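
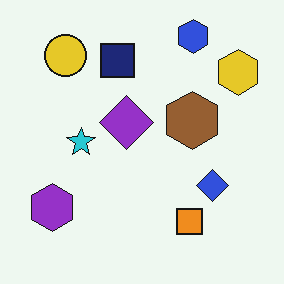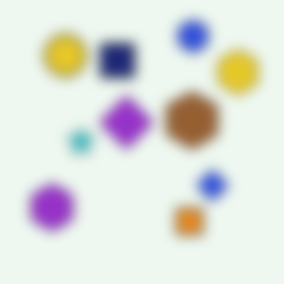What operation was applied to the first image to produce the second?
The image was strongly gaussian-blurred.

Shape edges and outlines are uniformly softened across the whole image.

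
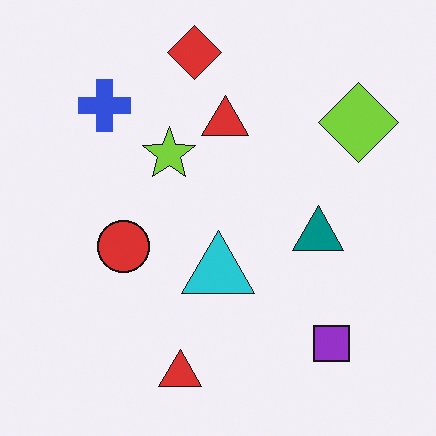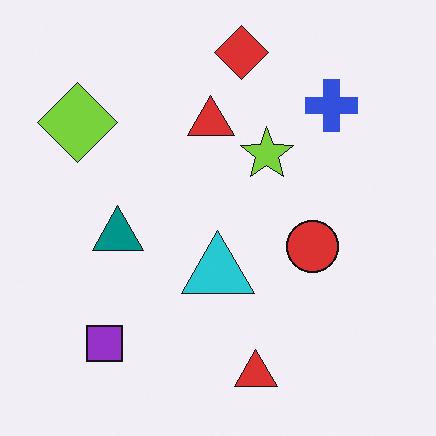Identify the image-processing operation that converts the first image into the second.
The second image is the first flipped horizontally (left ↔ right).

The lime diamond is in the top-right of the first image and the top-left of the second — shapes on opposite sides of the vertical midline have swapped in a mirror flip.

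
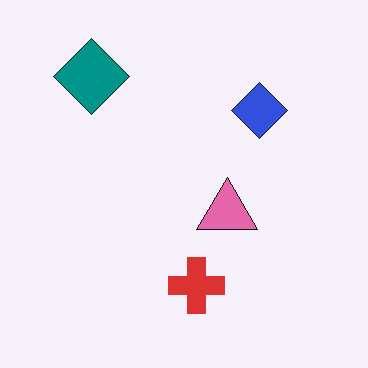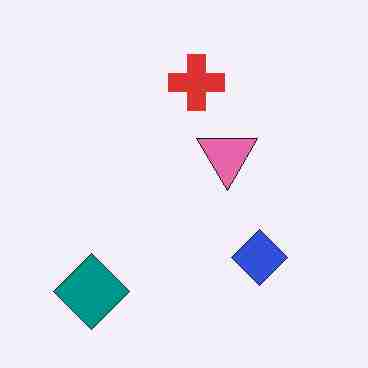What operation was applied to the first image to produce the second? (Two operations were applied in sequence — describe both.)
Heavily JPEG-compressed with obvious blocking artifacts, then flipped vertically (top ↔ bottom).

Blocky 8×8 compression artifacts appear around shape edges and the flat background shows ringing — characteristic JPEG degradation. The teal diamond is in the top-left of the first image and the bottom-left of the second — shapes on opposite sides of the horizontal midline have swapped in a mirror flip.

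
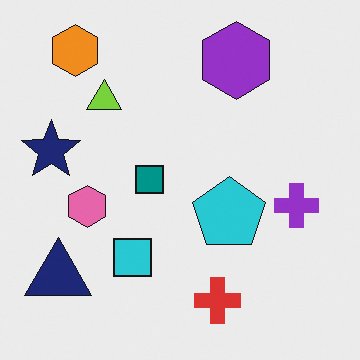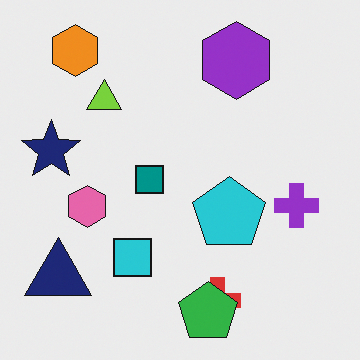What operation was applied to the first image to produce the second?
This is the original image overlaid with an additional green pentagon.

A green pentagon appears in the second image that is absent from the first.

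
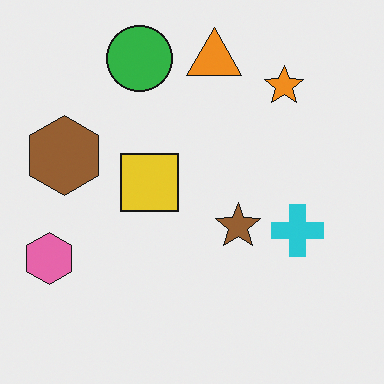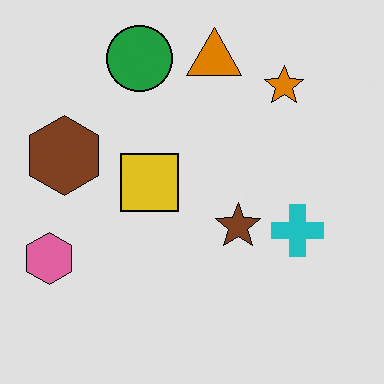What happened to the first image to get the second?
The transformation is: posterized to a reduced palette.

Each flat color has snapped to a coarser quantized level — most visibly, the near-white background has dropped to a flat grey.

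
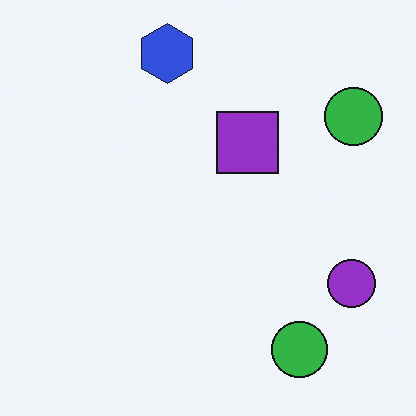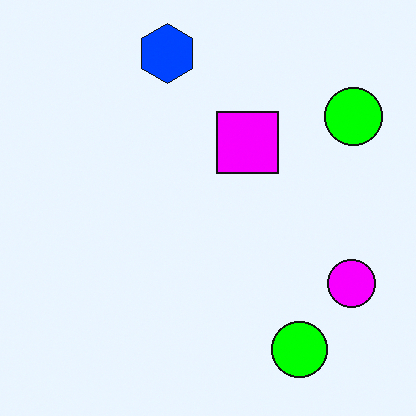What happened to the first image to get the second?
Made much more vivid (saturation change).

All colors are more vivid — a global saturation change.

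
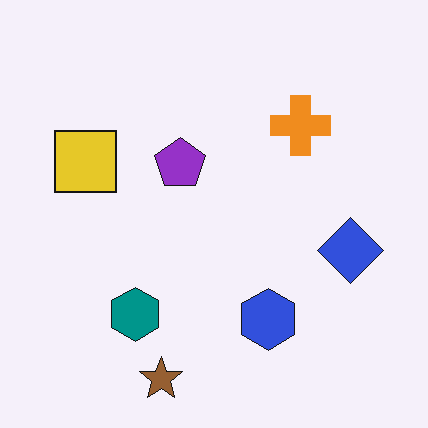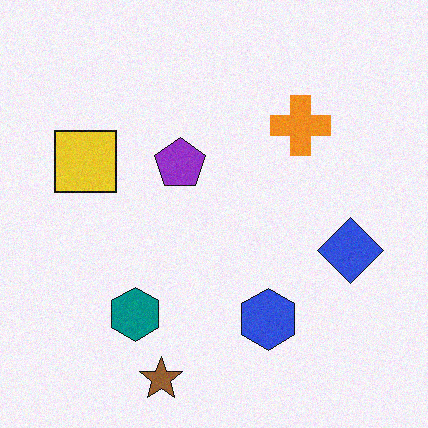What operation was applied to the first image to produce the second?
The image was degraded with a light layer of grain.

Random speckle covers the whole image, including the flat background.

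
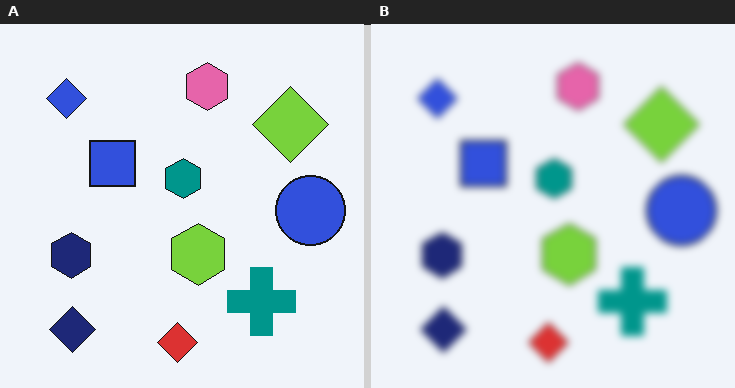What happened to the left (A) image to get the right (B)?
Noticeably gaussian-blurred.

Shape edges and outlines are uniformly softened across the whole image.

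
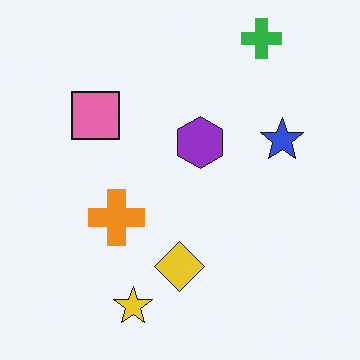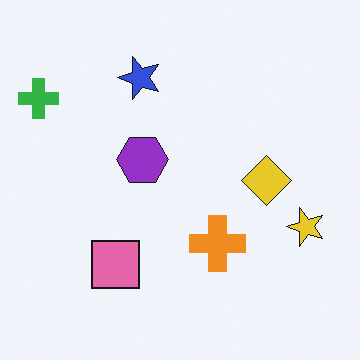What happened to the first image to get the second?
Rotated 90° counter-clockwise.

The green cross sits in the top-right of the first image and the top-left of the second — consistent with a whole-image 90° counter-clockwise rotation.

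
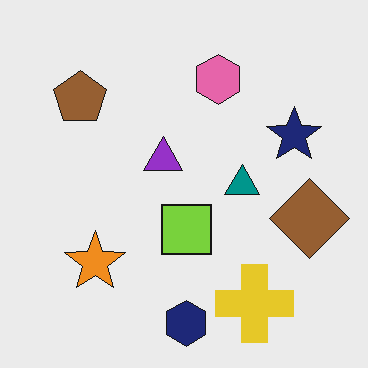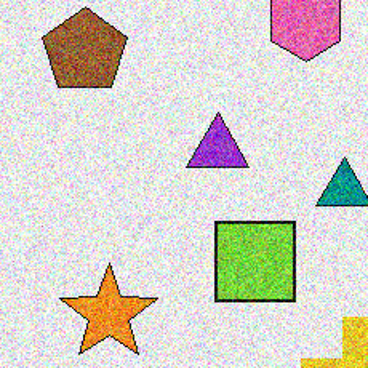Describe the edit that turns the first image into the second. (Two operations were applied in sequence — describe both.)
It was degraded with a thick layer of grain, then cropped slightly and scaled back up.

Random speckle covers the whole image, including the flat background. The visible shapes are larger and the field of view is narrower; shapes near the original edges may be partly or wholly outside the frame — a crop-and-rescale.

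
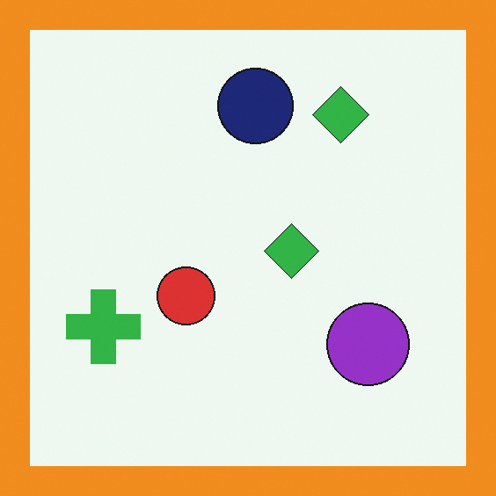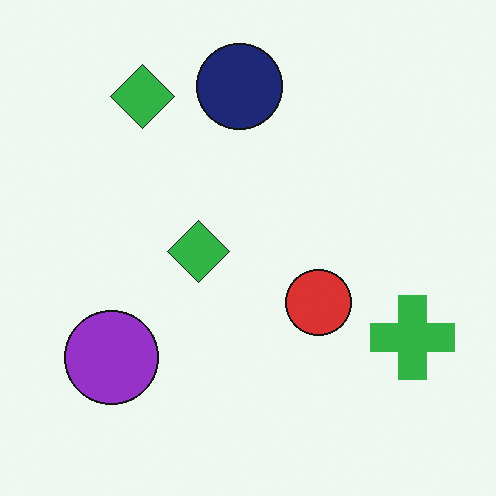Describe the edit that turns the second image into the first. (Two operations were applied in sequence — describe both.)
The image was flipped horizontally (left ↔ right), then framed with a orange border.

The green cross is in the bottom-right of the second image and the bottom-left of the first — shapes on opposite sides of the vertical midline have swapped in a mirror flip. A solid orange frame runs around the edge of the first image, with the content slightly shrunk inside it.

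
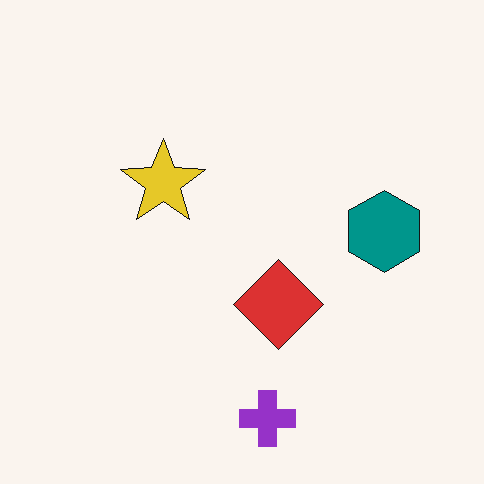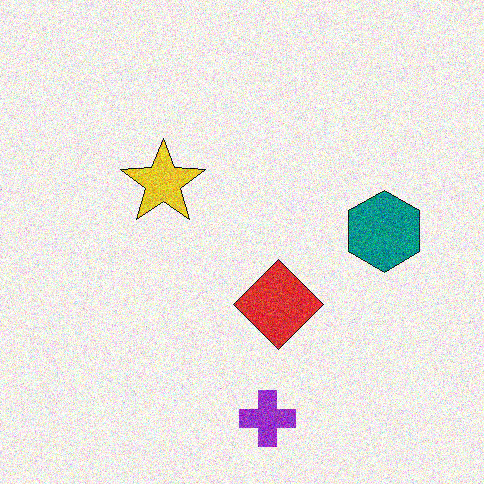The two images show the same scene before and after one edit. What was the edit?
It was degraded with heavy additive noise.

Random speckle covers the whole image, including the flat background.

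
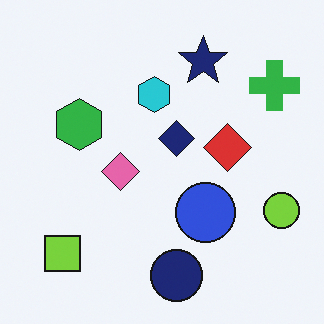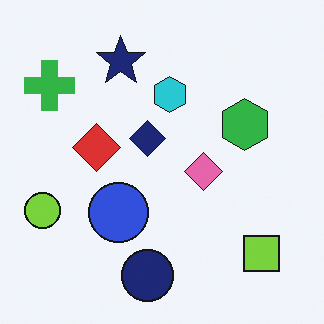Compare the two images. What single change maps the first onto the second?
Flipped horizontally (left ↔ right).

The lime circle is in the right of the first image and the left of the second — shapes on opposite sides of the vertical midline have swapped in a mirror flip.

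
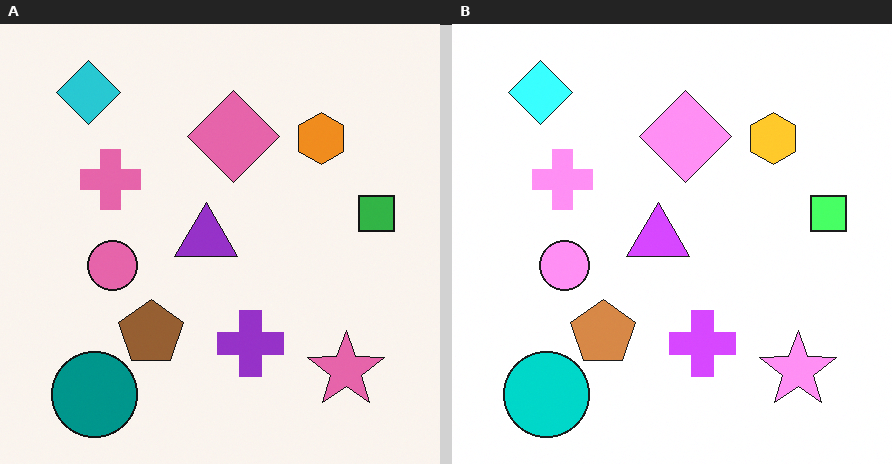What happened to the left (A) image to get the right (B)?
The right (B) image is the left (A) noticeably brightened.

Every pixel — background and shapes alike — is uniformly brightened.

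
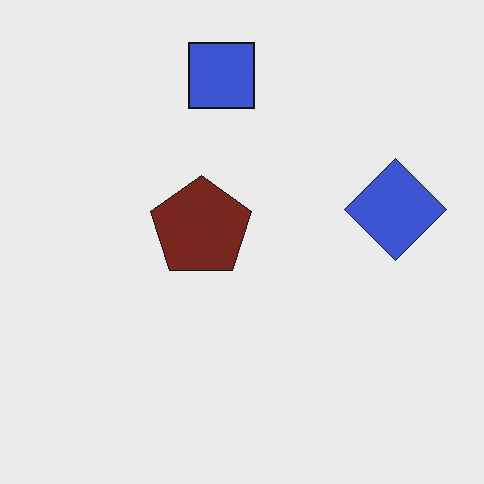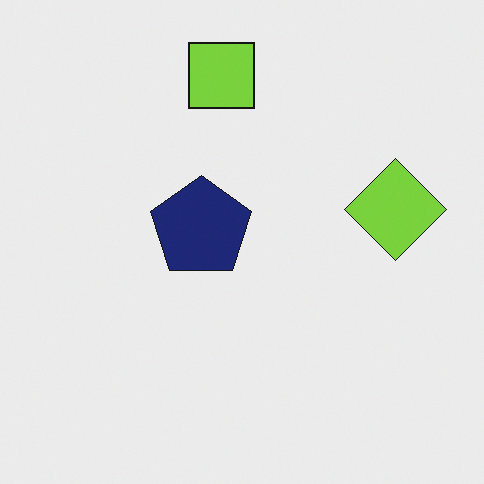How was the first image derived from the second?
Hue-shifted through roughly a third of the color wheel.

Every shape's color has rotated by the same amount around the hue wheel — a uniform hue shift.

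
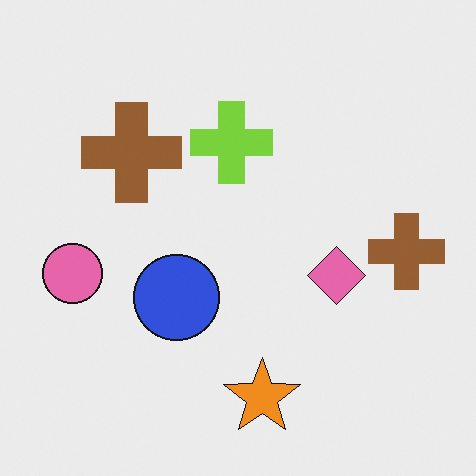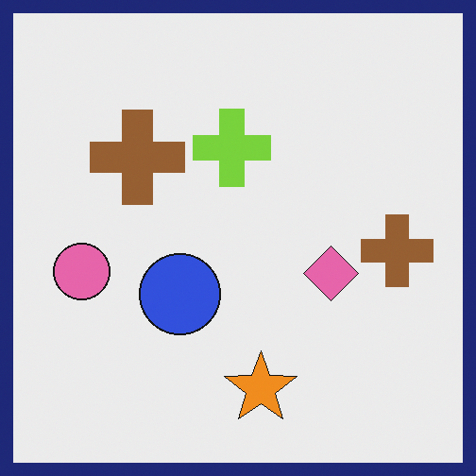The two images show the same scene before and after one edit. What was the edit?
The image was framed with a navy border.

A solid navy frame runs around the edge of the second image, with the content slightly shrunk inside it.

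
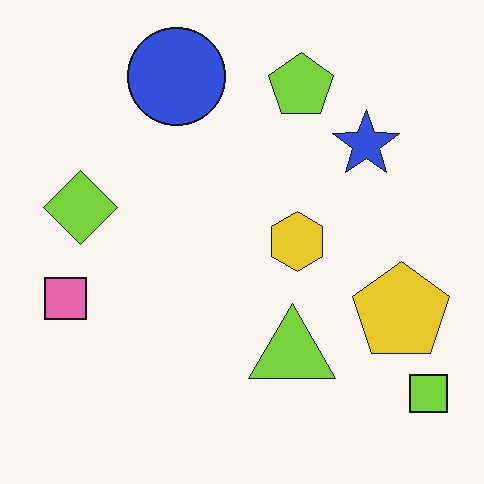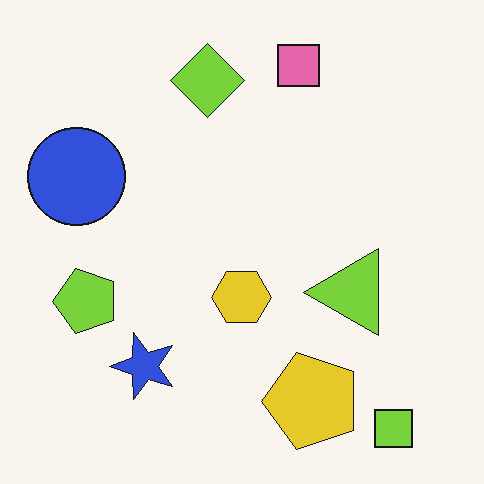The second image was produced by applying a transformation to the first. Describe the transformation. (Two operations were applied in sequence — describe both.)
JPEG-compressed with visible artifacts, then transposed (reflected across the top-left ↔ bottom-right diagonal).

Blocky 8×8 compression artifacts appear around shape edges and the flat background shows ringing — characteristic JPEG degradation. Shapes have swapped their row and column positions — what was in the top-right is now in the bottom-left — a diagonal reflection.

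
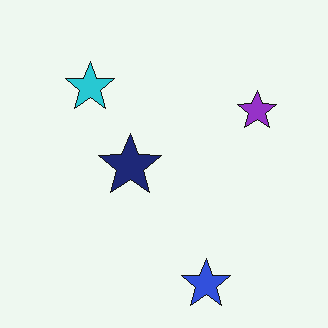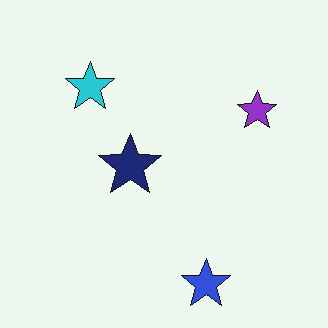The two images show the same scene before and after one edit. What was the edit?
Given moderate JPEG compression.

Blocky 8×8 compression artifacts appear around shape edges and the flat background shows ringing — characteristic JPEG degradation.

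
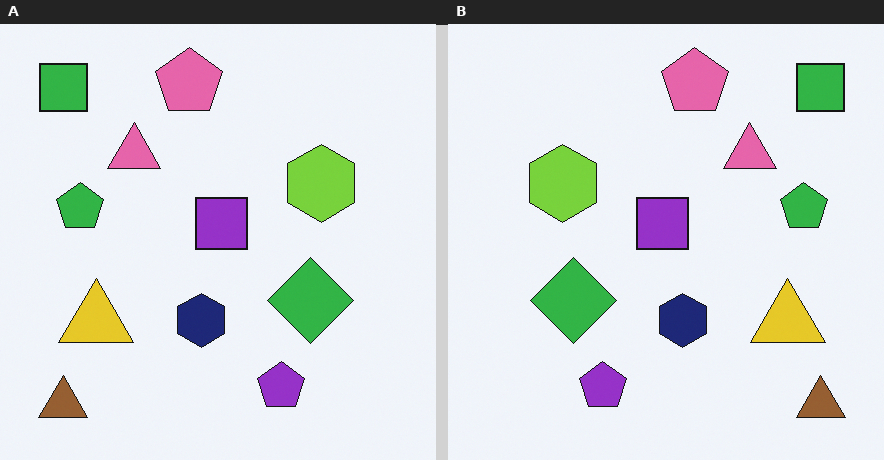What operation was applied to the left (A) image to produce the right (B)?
It was flipped horizontally (left ↔ right).

The green square is in the top-left of the left (A) image and the top-right of the right (B) — shapes on opposite sides of the vertical midline have swapped in a mirror flip.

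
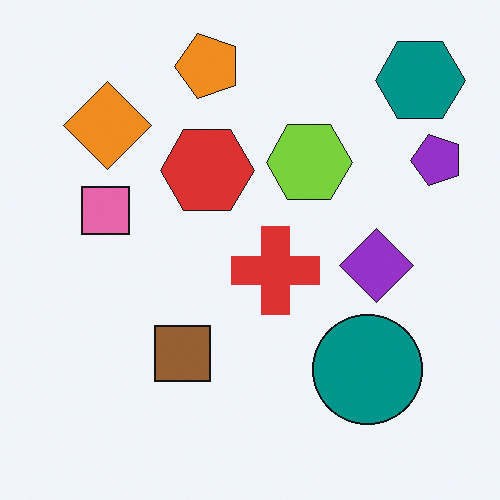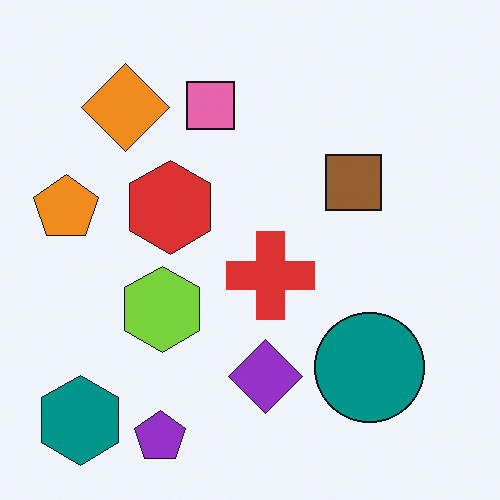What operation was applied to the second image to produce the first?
The transformation is: transposed (reflected across the top-left ↔ bottom-right diagonal).

Shapes have swapped their row and column positions — what was in the top-right is now in the bottom-left — a diagonal reflection.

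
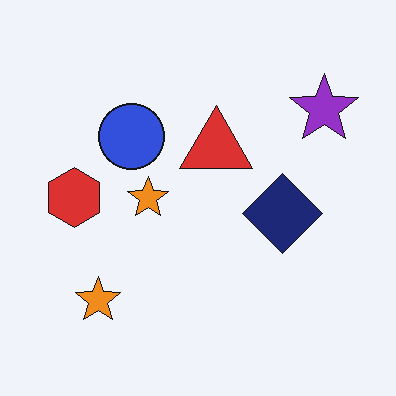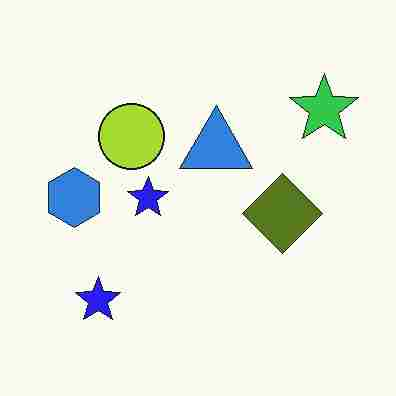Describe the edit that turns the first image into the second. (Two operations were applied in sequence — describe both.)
It was hue-shifted by a large amount, then degraded with heavy JPEG compression.

Every shape's color has rotated by the same amount around the hue wheel — a uniform hue shift. Blocky 8×8 compression artifacts appear around shape edges and the flat background shows ringing — characteristic JPEG degradation.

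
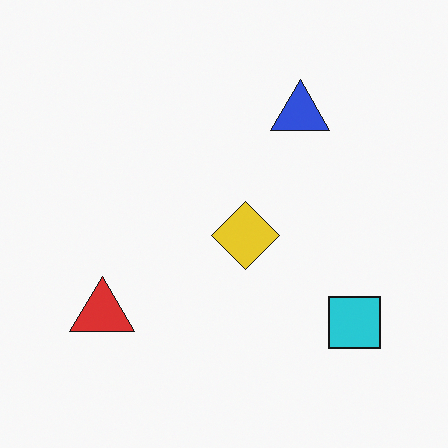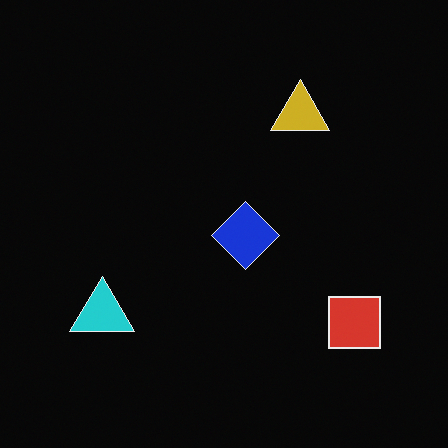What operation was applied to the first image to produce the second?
Color-inverted (negative).

The light background has become dark and every shape's color is its complement — a photographic negative.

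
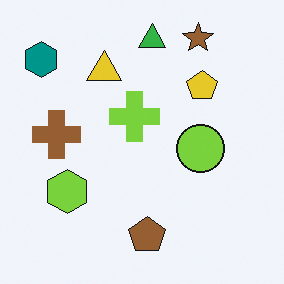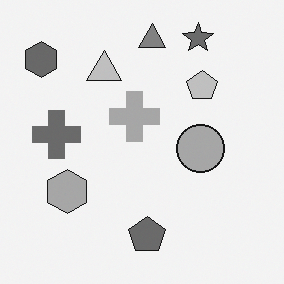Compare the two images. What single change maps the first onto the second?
It was converted to grayscale.

All color is removed — every shape is now a shade of grey.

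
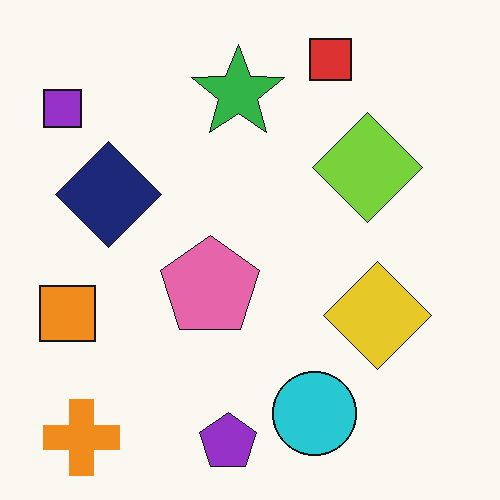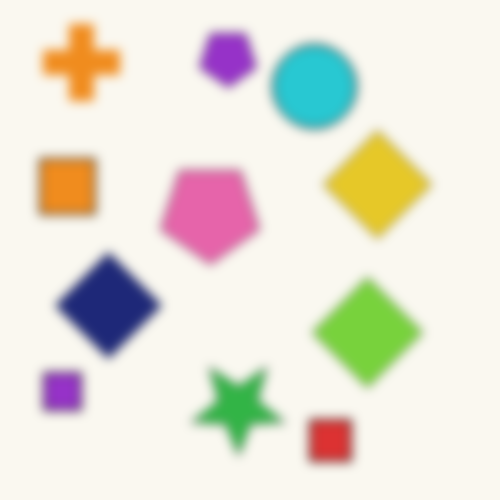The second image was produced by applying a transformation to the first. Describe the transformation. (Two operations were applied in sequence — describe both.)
It was strongly gaussian-blurred, then flipped vertically (top ↔ bottom).

Shape edges and outlines are uniformly softened across the whole image. The purple pentagon is in the bottom of the first image and the top of the second — shapes on opposite sides of the horizontal midline have swapped in a mirror flip.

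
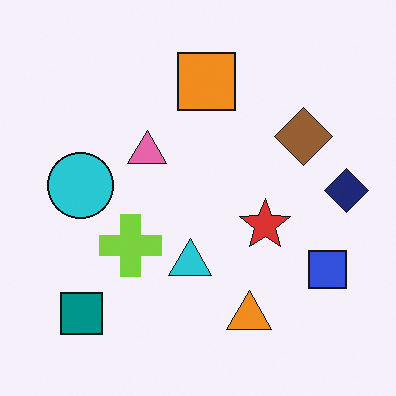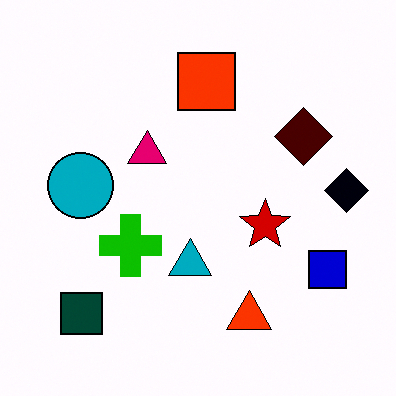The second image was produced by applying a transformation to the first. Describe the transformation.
The image was boosted in contrast.

Tones are pushed away from mid-grey across the whole image — a global contrast change.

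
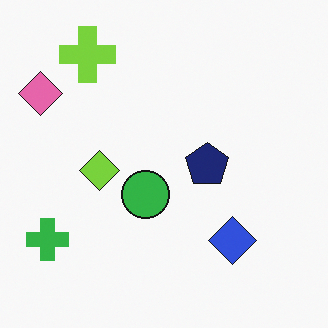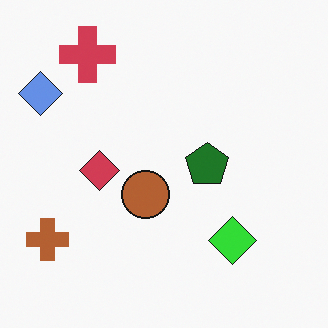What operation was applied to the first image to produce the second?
The second image is the first hue-shifted through roughly half the color wheel.

Every shape's color has rotated by the same amount around the hue wheel — a uniform hue shift.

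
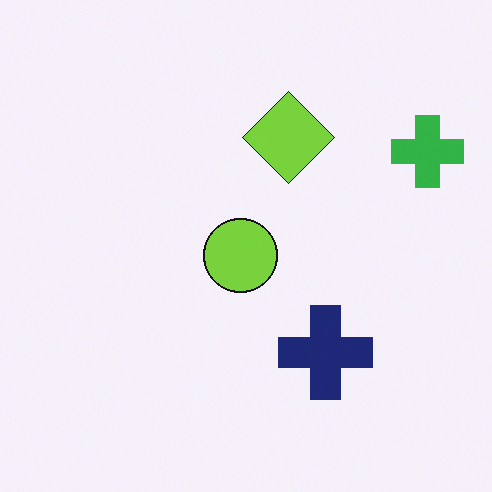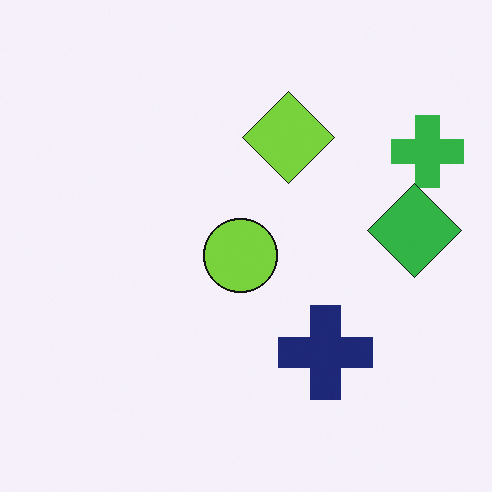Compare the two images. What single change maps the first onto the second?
The second image is the first overlaid with an additional green diamond.

A green diamond appears in the second image that is absent from the first.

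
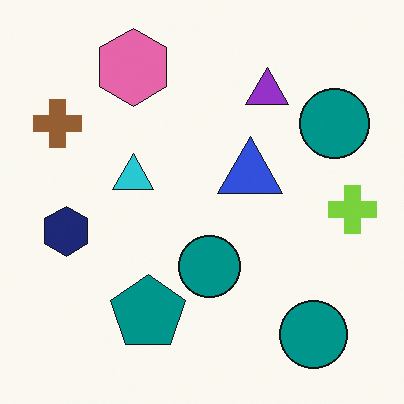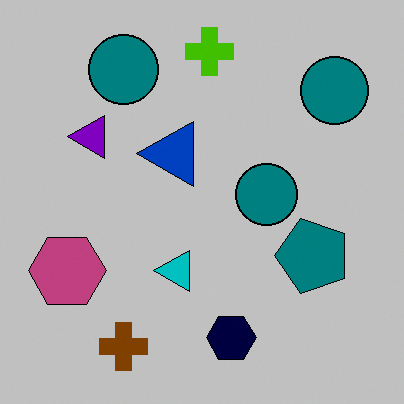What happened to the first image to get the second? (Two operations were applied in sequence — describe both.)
The image was aggressively posterized, then rotated 90° counter-clockwise.

Each flat color has snapped to a coarser quantized level — most visibly, the near-white background has dropped to a flat grey. The brown cross sits in the top-left of the first image and the bottom-left of the second — consistent with a whole-image 90° counter-clockwise rotation.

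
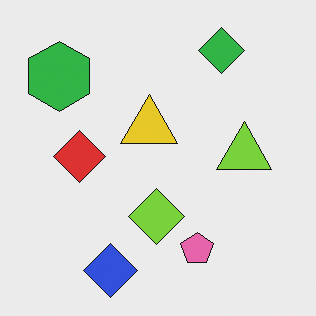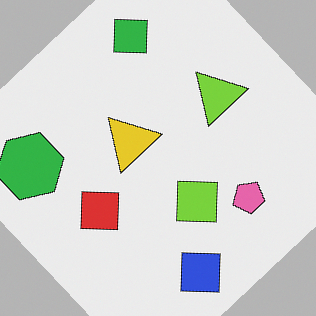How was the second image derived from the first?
The second image is the first rotated counter-clockwise by a large amount — several tens of degrees.

Every shape is tilted by the same angle and the image corners show triangular fill wedges — a whole-image rotation by a non-right angle.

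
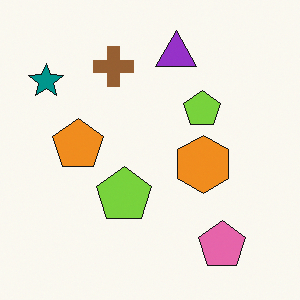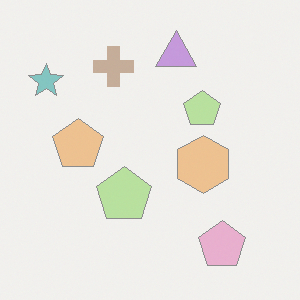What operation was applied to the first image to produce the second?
The transformation is: washed out (contrast reduced).

Tones are pushed toward mid-grey across the whole image — a global contrast change.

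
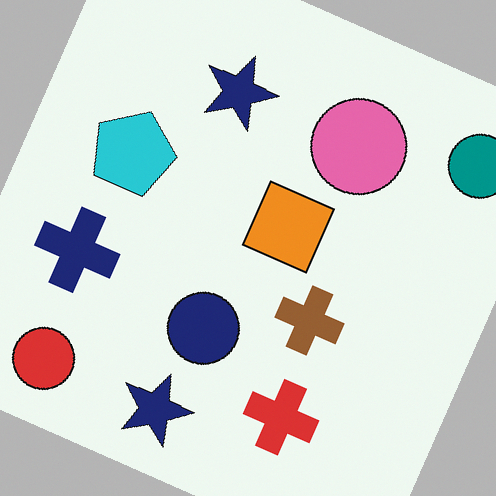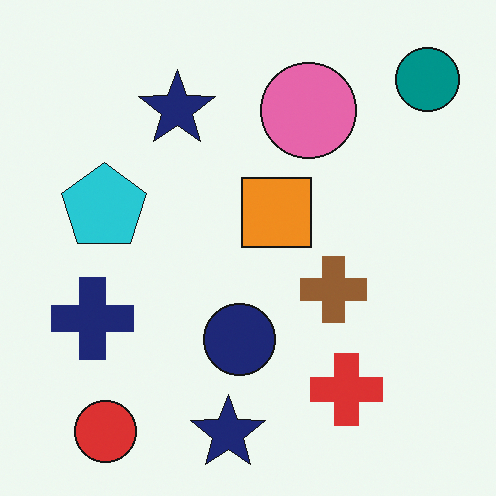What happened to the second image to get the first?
This is the original image rotated clockwise by a clearly visible amount.

Every shape is tilted by the same angle and the image corners show triangular fill wedges — a whole-image rotation by a non-right angle.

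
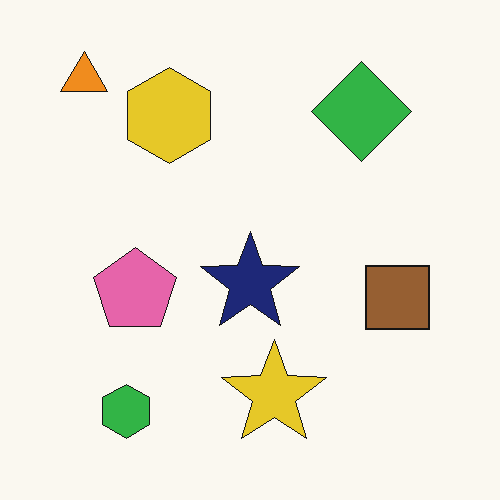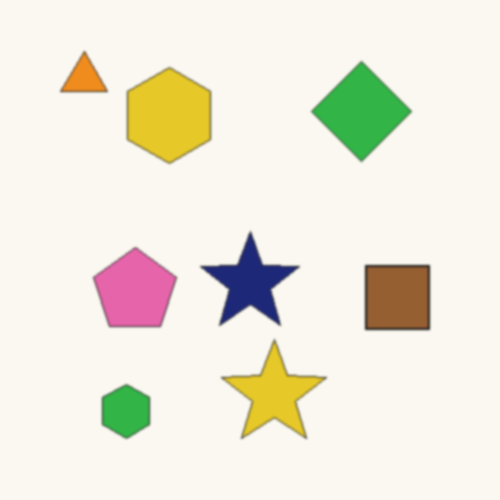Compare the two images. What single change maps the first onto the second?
The image was given a subtle gaussian blur.

Shape edges and outlines are uniformly softened across the whole image.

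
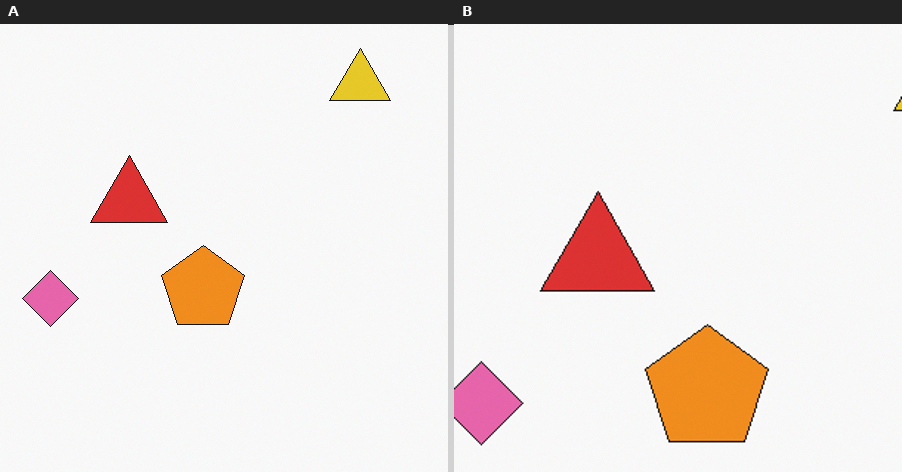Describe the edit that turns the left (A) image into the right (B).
This is the original image cropped slightly and scaled back up.

The visible shapes are larger and the field of view is narrower; shapes near the original edges may be partly or wholly outside the frame — a crop-and-rescale.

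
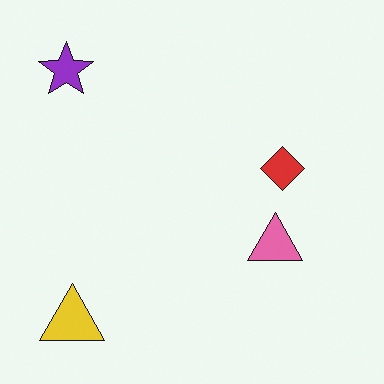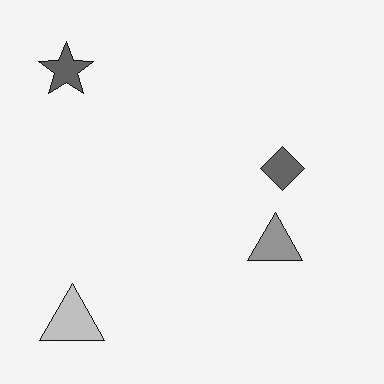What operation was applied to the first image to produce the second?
It was converted to grayscale.

All color is removed — every shape is now a shade of grey.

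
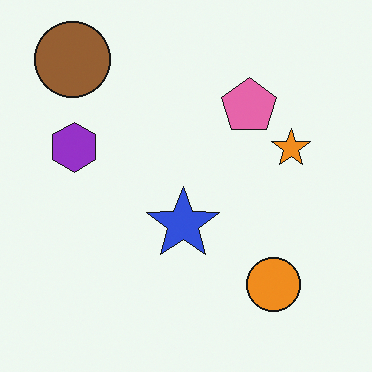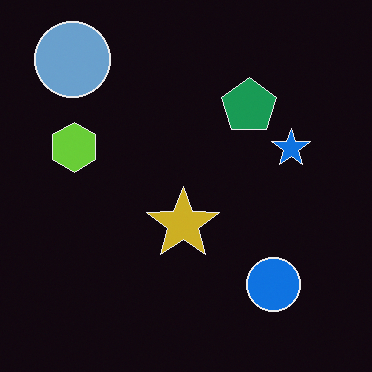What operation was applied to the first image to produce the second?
The second image is the first color-inverted (negative).

The light background has become dark and every shape's color is its complement — a photographic negative.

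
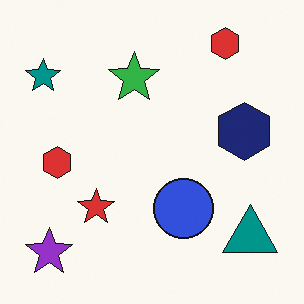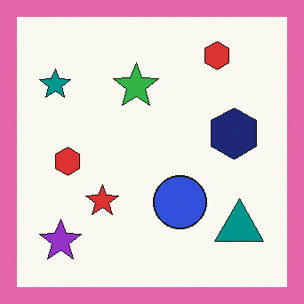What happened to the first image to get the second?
It was framed with a pink border.

A solid pink frame runs around the edge of the second image, with the content slightly shrunk inside it.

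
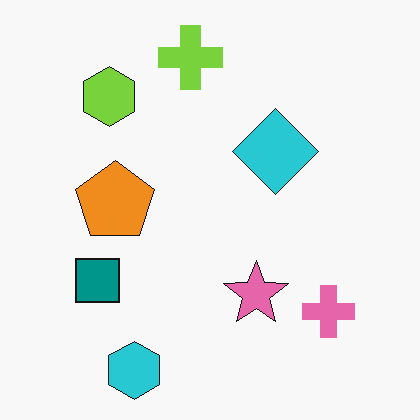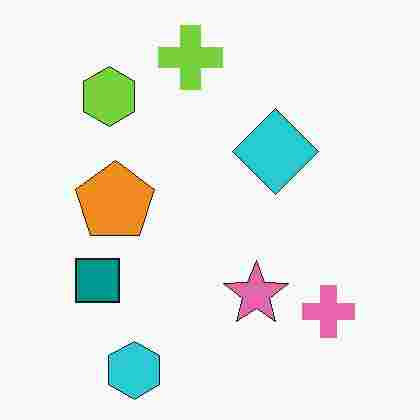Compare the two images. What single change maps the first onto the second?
The second image is the first heavily JPEG-compressed with obvious blocking artifacts.

Blocky 8×8 compression artifacts appear around shape edges and the flat background shows ringing — characteristic JPEG degradation.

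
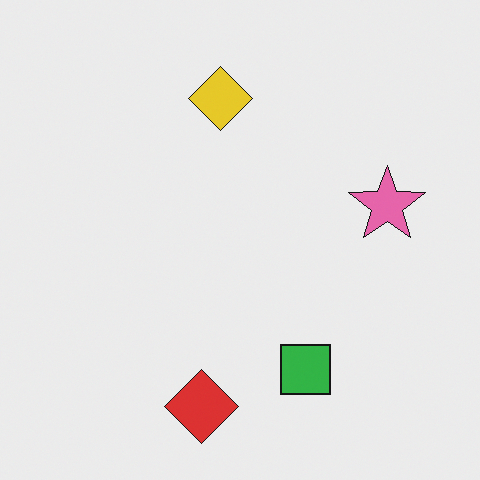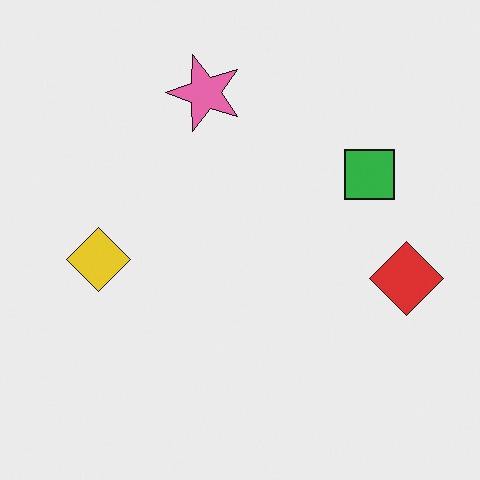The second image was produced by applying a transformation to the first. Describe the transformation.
The image was rotated 90° counter-clockwise.

The red diamond sits in the bottom of the first image and the right of the second — consistent with a whole-image 90° counter-clockwise rotation.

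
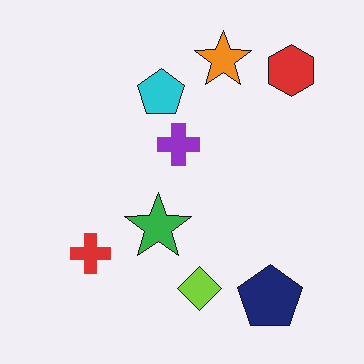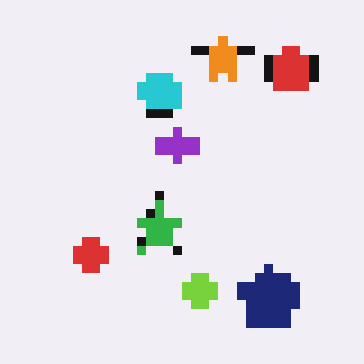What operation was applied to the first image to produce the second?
The transformation is: heavily pixelated into large blocks.

Shapes are reduced to large square blocks; fine edges and outlines are lost — a downscale-then-upscale (mosaic) effect.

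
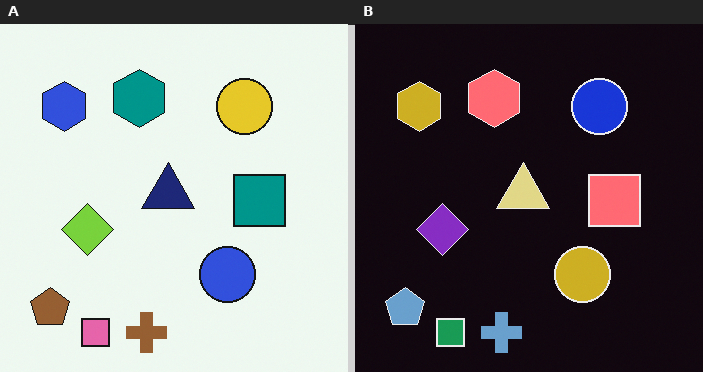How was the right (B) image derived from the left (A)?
The image was color-inverted (negative).

The light background has become dark and every shape's color is its complement — a photographic negative.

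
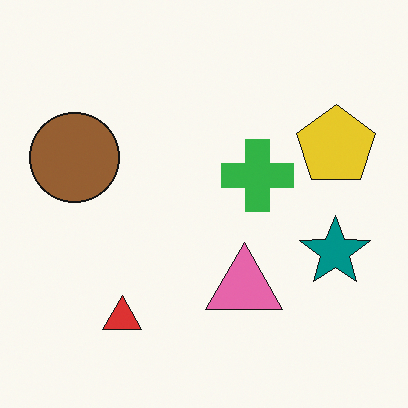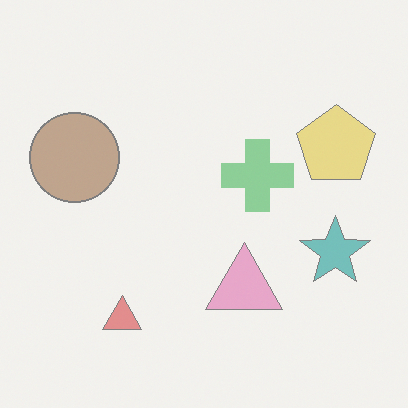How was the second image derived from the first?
The second image is the first washed out (contrast reduced).

Tones are pushed toward mid-grey across the whole image — a global contrast change.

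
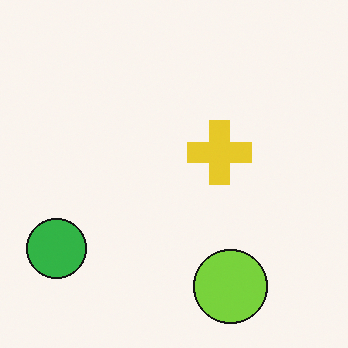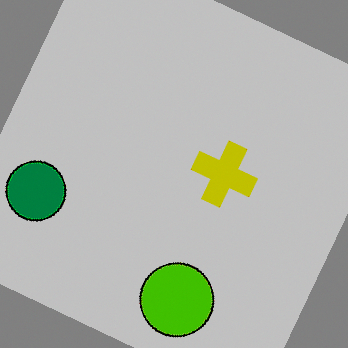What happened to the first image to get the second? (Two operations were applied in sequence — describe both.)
It was rotated clockwise by a moderate amount, then aggressively posterized.

Every shape is tilted by the same angle and the image corners show triangular fill wedges — a whole-image rotation by a non-right angle. Each flat color has snapped to a coarser quantized level — most visibly, the near-white background has dropped to a flat grey.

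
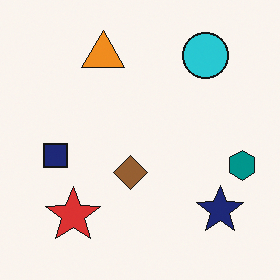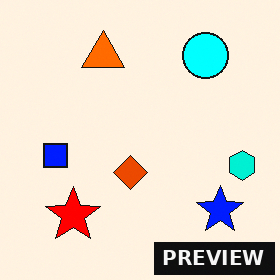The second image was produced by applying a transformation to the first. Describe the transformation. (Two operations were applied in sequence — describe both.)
Made much more vivid (saturation change), then watermarked with the text "PREVIEW" in the lower-right corner.

All colors are more vivid — a global saturation change. A dark label reading "PREVIEW" appears in the lower-right corner.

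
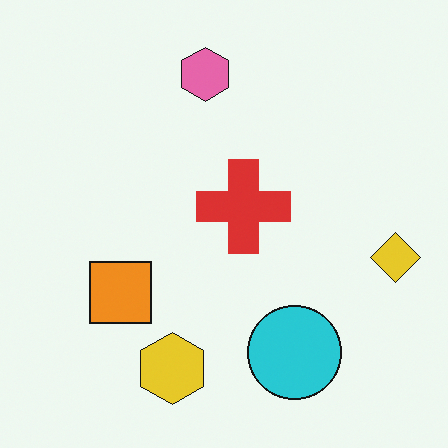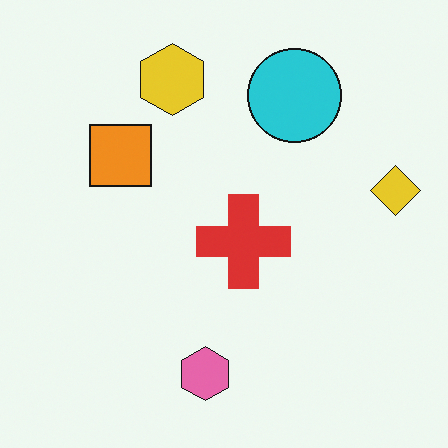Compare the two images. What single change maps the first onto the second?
It was flipped vertically (top ↔ bottom).

The pink hexagon is in the top of the first image and the bottom of the second — shapes on opposite sides of the horizontal midline have swapped in a mirror flip.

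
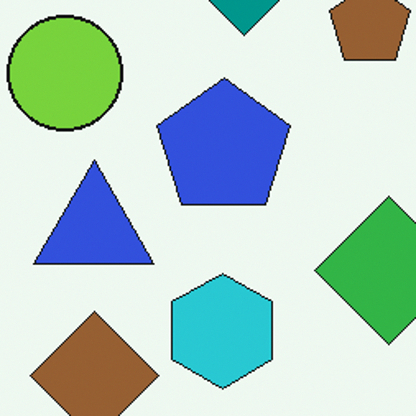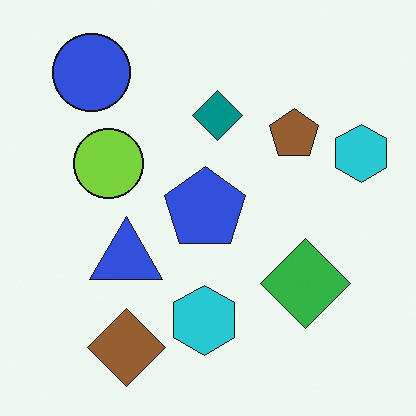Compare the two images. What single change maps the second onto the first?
It was cropped to a noticeably smaller region and rescaled.

The visible shapes are larger and the field of view is narrower; shapes near the original edges may be partly or wholly outside the frame — a crop-and-rescale.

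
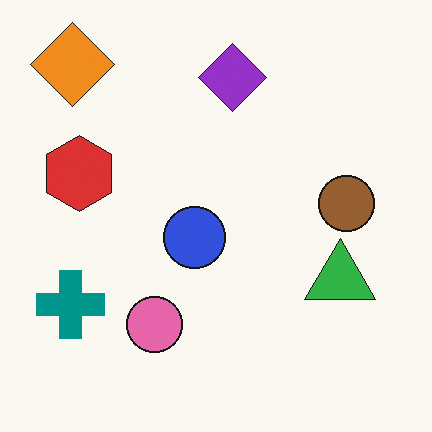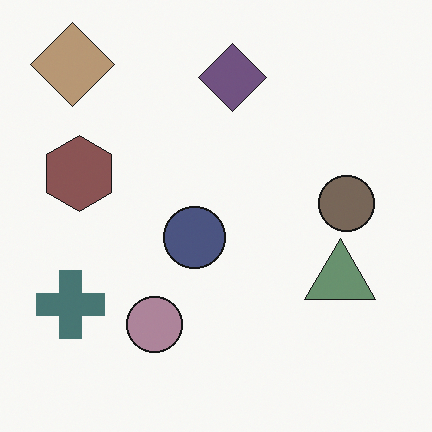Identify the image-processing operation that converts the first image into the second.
It was heavily desaturated.

All colors are more muted and greyish — a global saturation change.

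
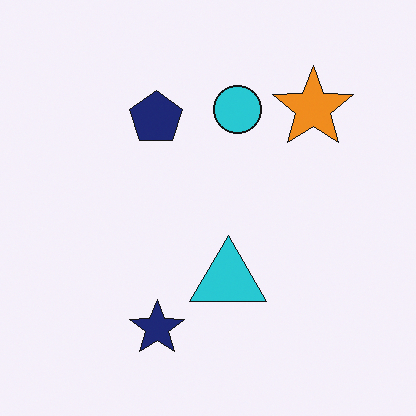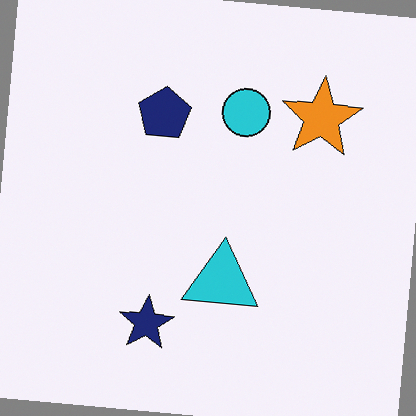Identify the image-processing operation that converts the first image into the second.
The image was rotated clockwise by a small amount.

Every shape is tilted by the same angle and the image corners show triangular fill wedges — a whole-image rotation by a non-right angle.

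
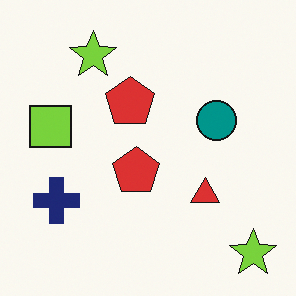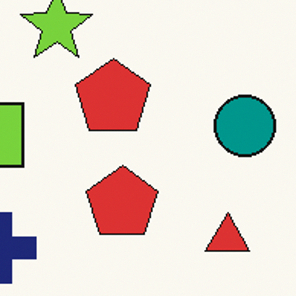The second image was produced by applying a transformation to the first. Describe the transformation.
It was cropped to a modestly smaller region and rescaled.

The visible shapes are larger and the field of view is narrower; shapes near the original edges may be partly or wholly outside the frame — a crop-and-rescale.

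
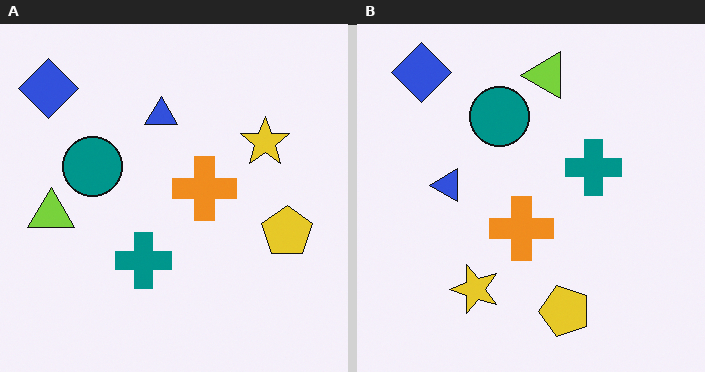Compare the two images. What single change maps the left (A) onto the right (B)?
The image was transposed (reflected across the top-left ↔ bottom-right diagonal).

Shapes have swapped their row and column positions — what was in the top-right is now in the bottom-left — a diagonal reflection.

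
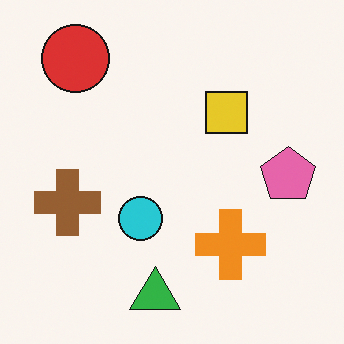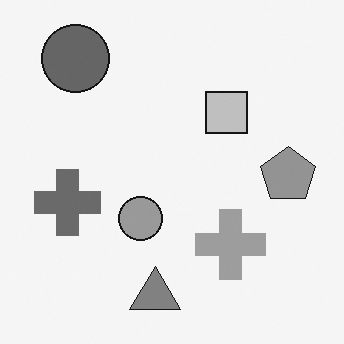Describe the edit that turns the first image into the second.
The transformation is: converted to grayscale.

All color is removed — every shape is now a shade of grey.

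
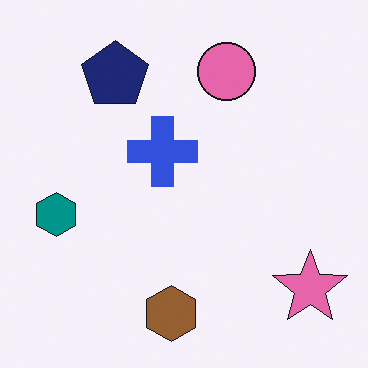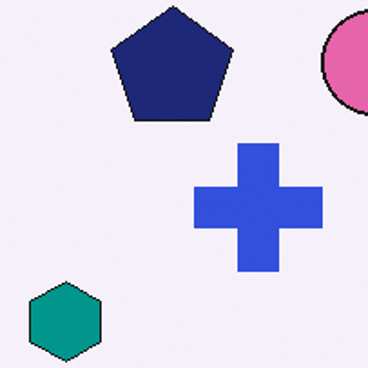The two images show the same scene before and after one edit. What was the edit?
Cropped tightly and scaled back up.

The visible shapes are larger and the field of view is narrower; shapes near the original edges may be partly or wholly outside the frame — a crop-and-rescale.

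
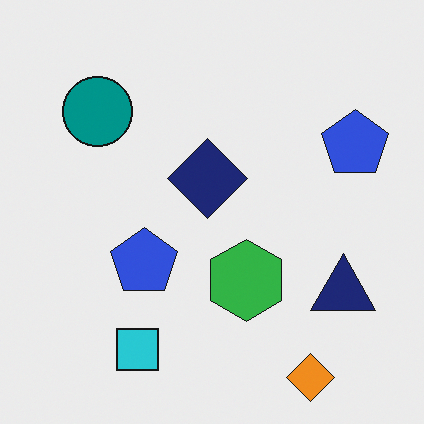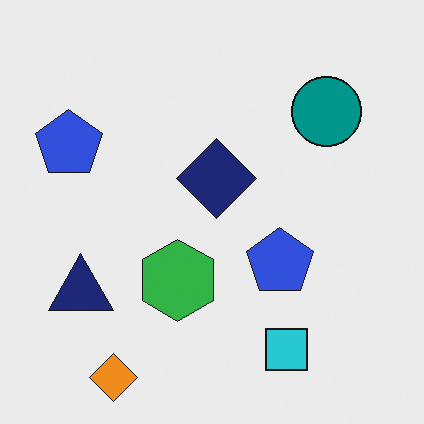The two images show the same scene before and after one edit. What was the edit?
The transformation is: flipped horizontally (left ↔ right).

The navy triangle is in the bottom-right of the first image and the bottom-left of the second — shapes on opposite sides of the vertical midline have swapped in a mirror flip.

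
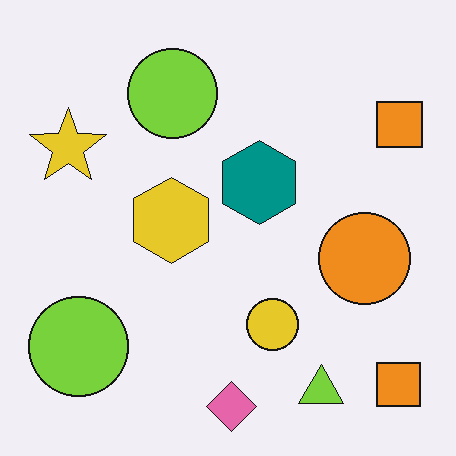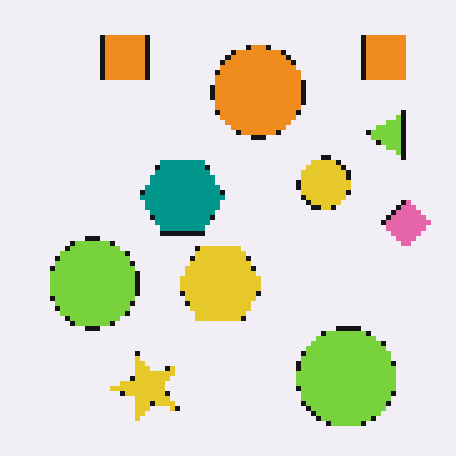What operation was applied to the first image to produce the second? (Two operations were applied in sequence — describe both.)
This is the original image rotated 90° counter-clockwise, then mildly pixelated.

The lime triangle sits in the bottom-right of the first image and the top-right of the second — consistent with a whole-image 90° counter-clockwise rotation. Shapes are reduced to large square blocks; fine edges and outlines are lost — a downscale-then-upscale (mosaic) effect.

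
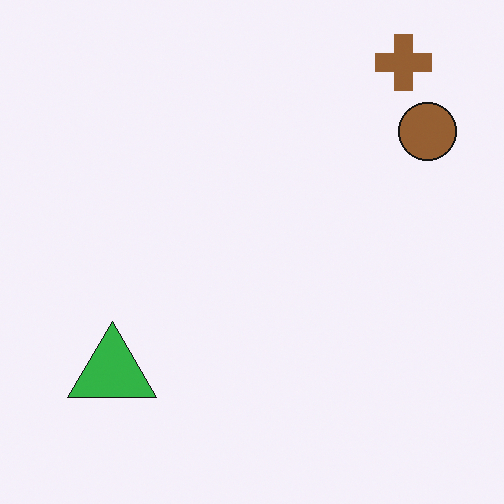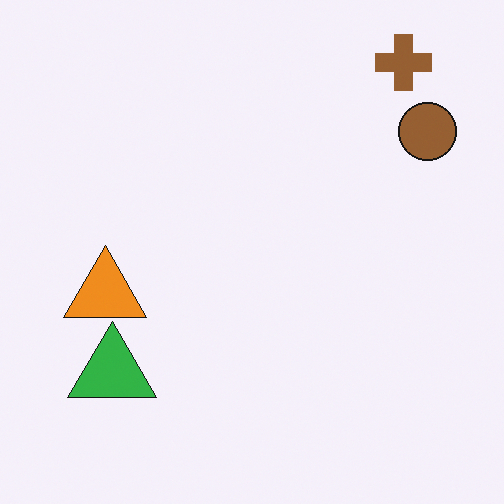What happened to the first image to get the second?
The image was overlaid with an additional orange triangle.

An orange triangle appears in the second image that is absent from the first.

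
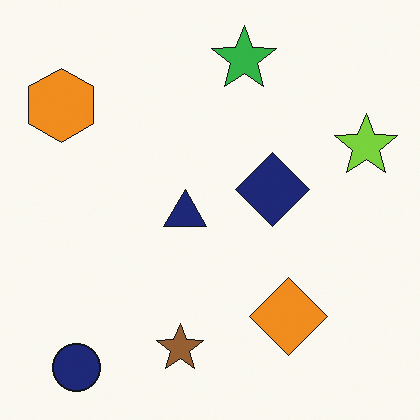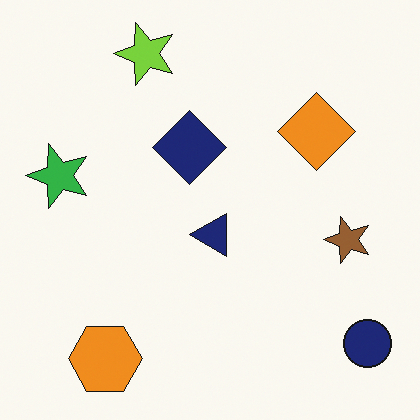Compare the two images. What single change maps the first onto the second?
The transformation is: rotated 90° counter-clockwise.

The navy circle sits in the bottom-left of the first image and the bottom-right of the second — consistent with a whole-image 90° counter-clockwise rotation.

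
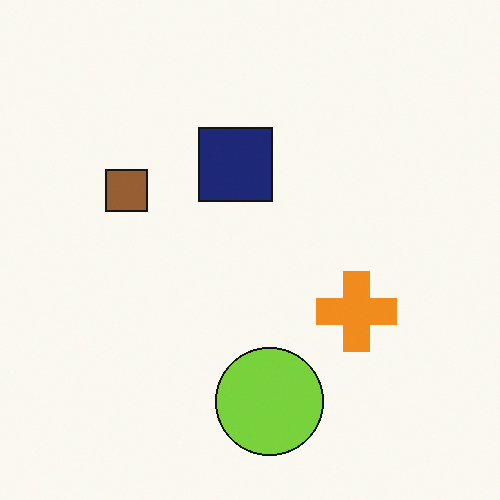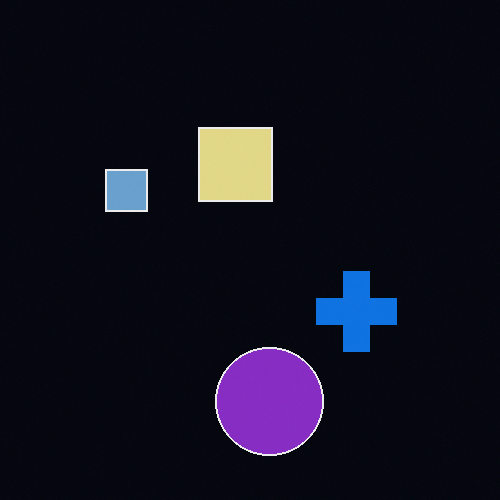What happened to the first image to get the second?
The second image is the first color-inverted (negative).

The light background has become dark and every shape's color is its complement — a photographic negative.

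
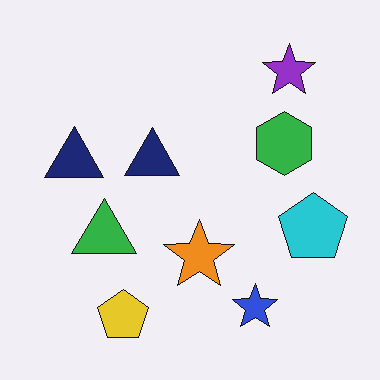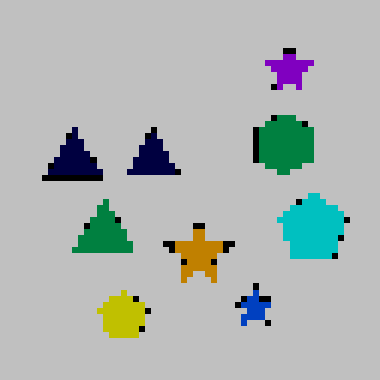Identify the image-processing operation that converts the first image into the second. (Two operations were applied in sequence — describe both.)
The image was aggressively posterized, then moderately pixelated.

Each flat color has snapped to a coarser quantized level — most visibly, the near-white background has dropped to a flat grey. Shapes are reduced to large square blocks; fine edges and outlines are lost — a downscale-then-upscale (mosaic) effect.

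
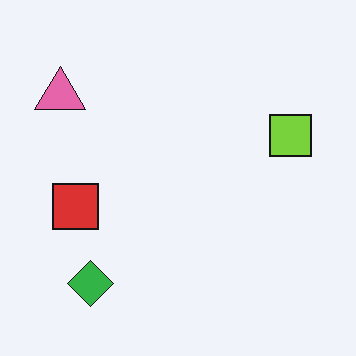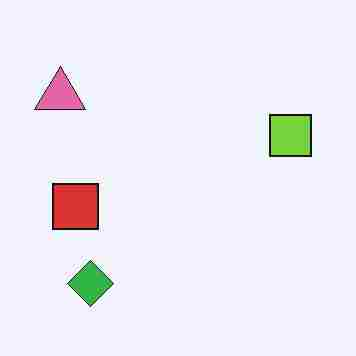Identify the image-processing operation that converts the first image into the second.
The second image is the first heavily JPEG-compressed with obvious blocking artifacts.

Blocky 8×8 compression artifacts appear around shape edges and the flat background shows ringing — characteristic JPEG degradation.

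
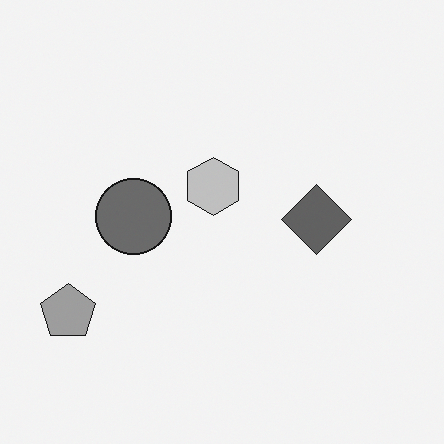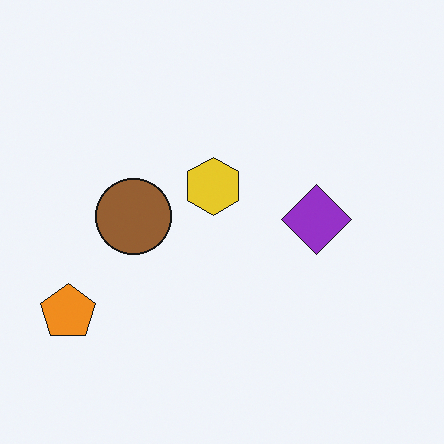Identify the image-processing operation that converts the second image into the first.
The image was converted to grayscale.

All color is removed — every shape is now a shade of grey.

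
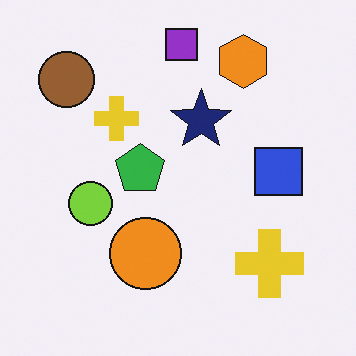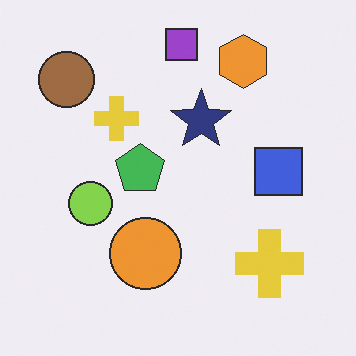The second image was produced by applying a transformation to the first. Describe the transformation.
The second image is the first given slightly reduced contrast.

Tones are pushed toward mid-grey across the whole image — a global contrast change.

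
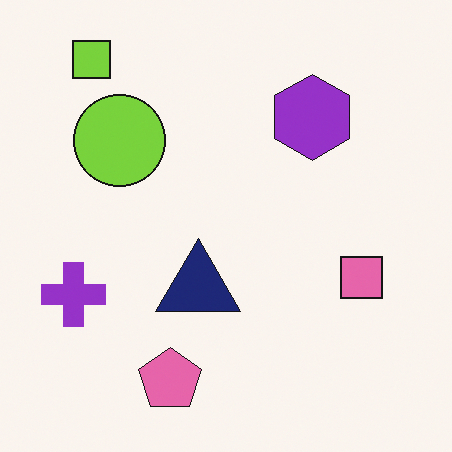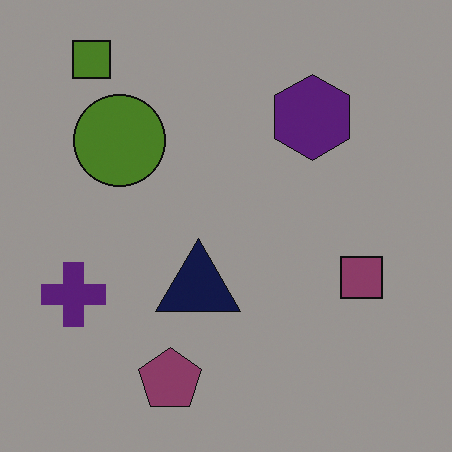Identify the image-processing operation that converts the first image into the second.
It was substantially darkened.

Every pixel — background and shapes alike — is uniformly darkened.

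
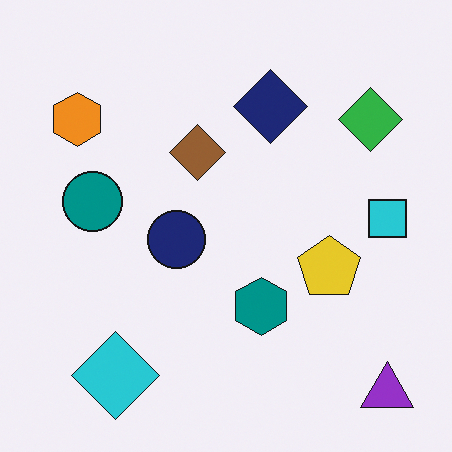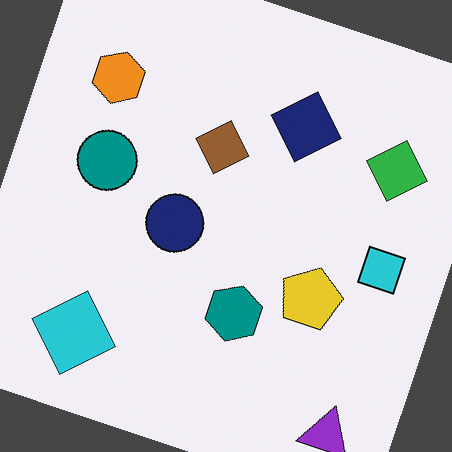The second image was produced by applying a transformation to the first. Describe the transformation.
This is the original image rotated clockwise by a clearly visible amount.

Every shape is tilted by the same angle and the image corners show triangular fill wedges — a whole-image rotation by a non-right angle.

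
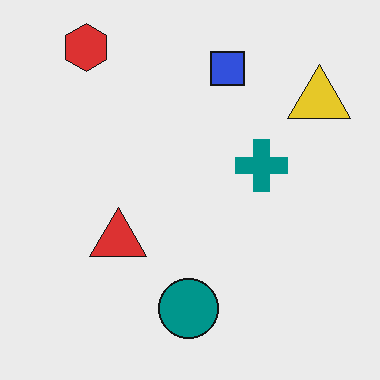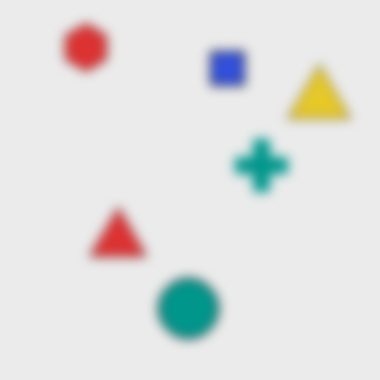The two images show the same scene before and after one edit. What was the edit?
The image was heavily blurred.

Shape edges and outlines are uniformly softened across the whole image.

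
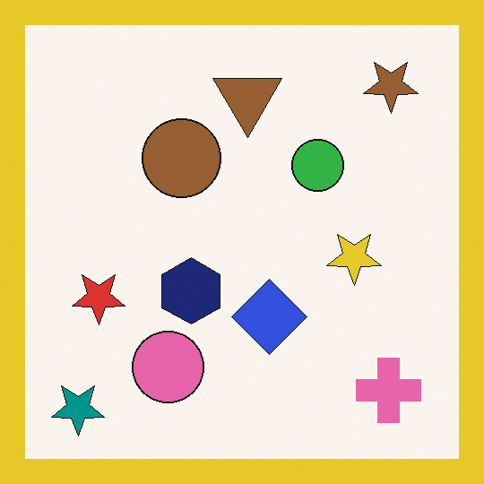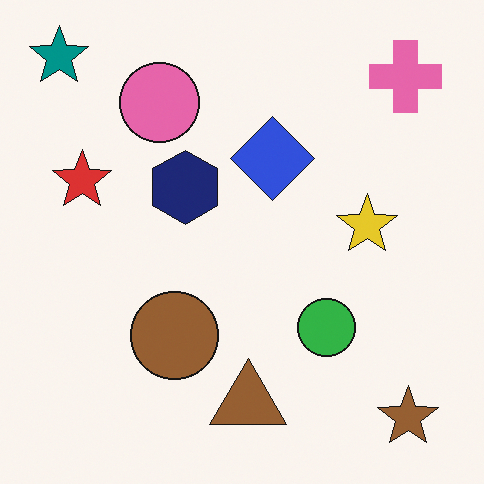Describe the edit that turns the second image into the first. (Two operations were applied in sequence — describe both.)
Flipped vertically (top ↔ bottom), then framed with a yellow border.

The teal star is in the top-left of the second image and the bottom-left of the first — shapes on opposite sides of the horizontal midline have swapped in a mirror flip. A solid yellow frame runs around the edge of the first image, with the content slightly shrunk inside it.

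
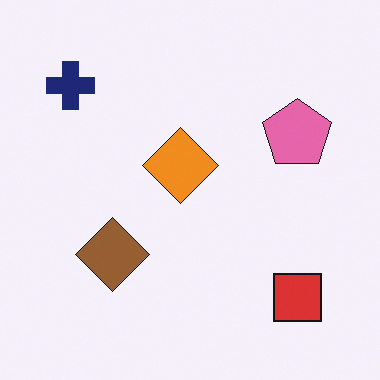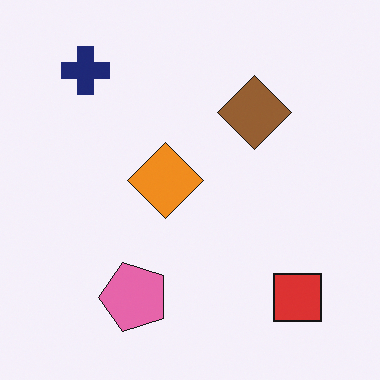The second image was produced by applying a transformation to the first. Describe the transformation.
The transformation is: transposed (reflected across the top-left ↔ bottom-right diagonal).

Shapes have swapped their row and column positions — what was in the top-right is now in the bottom-left — a diagonal reflection.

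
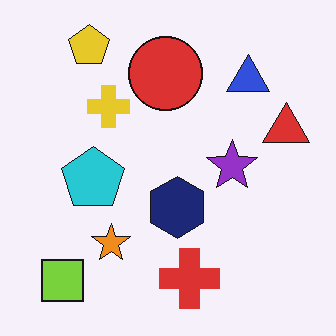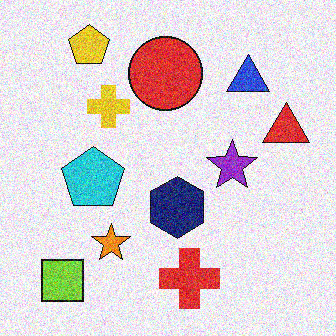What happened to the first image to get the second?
The second image is the first degraded with strong gaussian noise.

Random speckle covers the whole image, including the flat background.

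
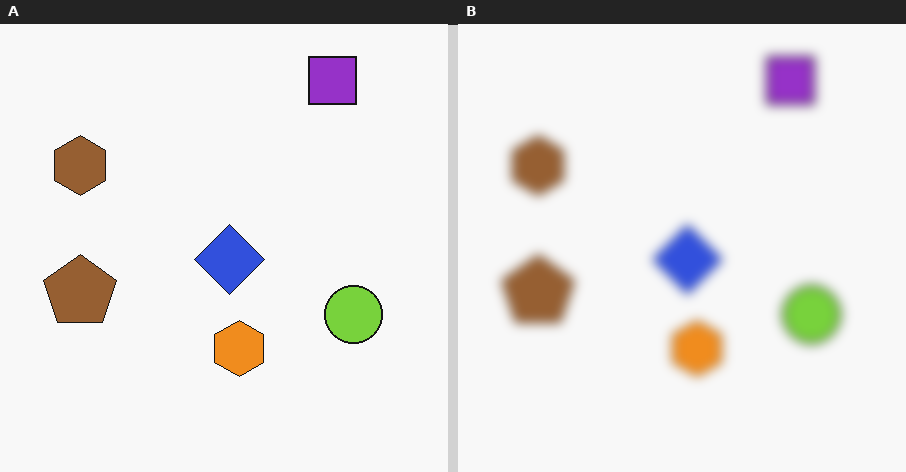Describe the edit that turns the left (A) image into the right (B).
It was heavily blurred.

Shape edges and outlines are uniformly softened across the whole image.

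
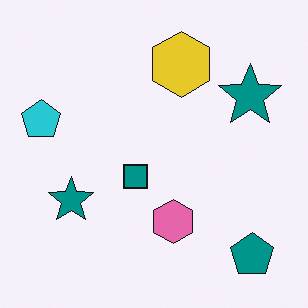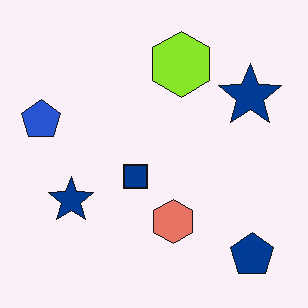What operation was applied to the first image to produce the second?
The second image is the first hue-shifted by a small amount.

Every shape's color has rotated by the same amount around the hue wheel — a uniform hue shift.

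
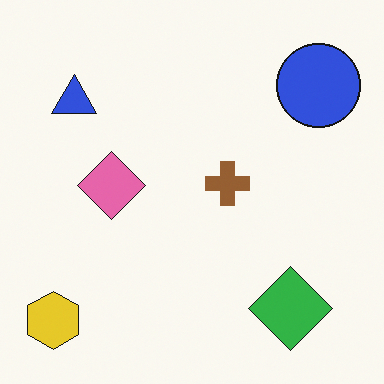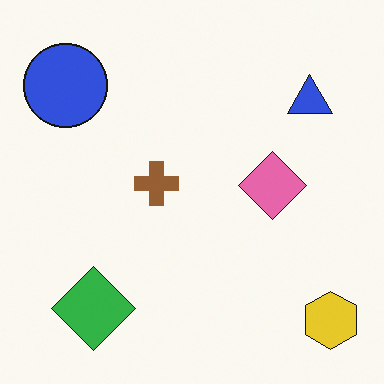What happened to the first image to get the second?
This is the original image flipped horizontally (left ↔ right).

The yellow hexagon is in the bottom-left of the first image and the bottom-right of the second — shapes on opposite sides of the vertical midline have swapped in a mirror flip.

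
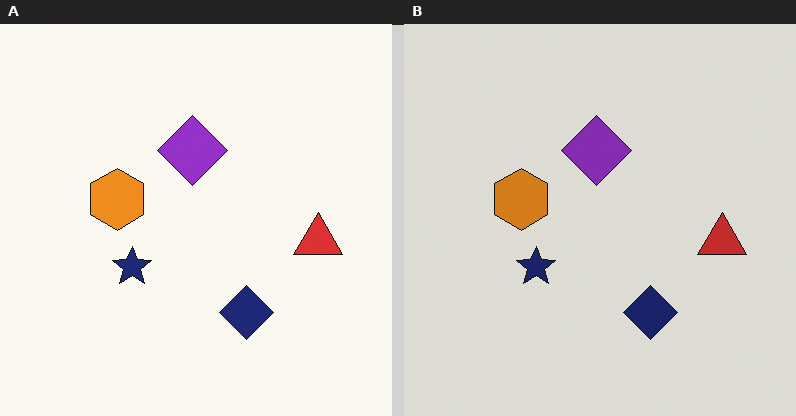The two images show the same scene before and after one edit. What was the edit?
Darkened a little.

Every pixel — background and shapes alike — is uniformly darkened.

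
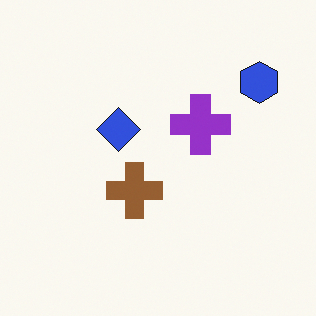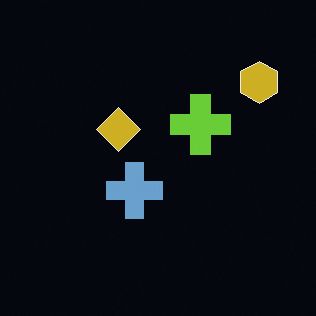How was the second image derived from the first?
This is the original image color-inverted (negative).

The light background has become dark and every shape's color is its complement — a photographic negative.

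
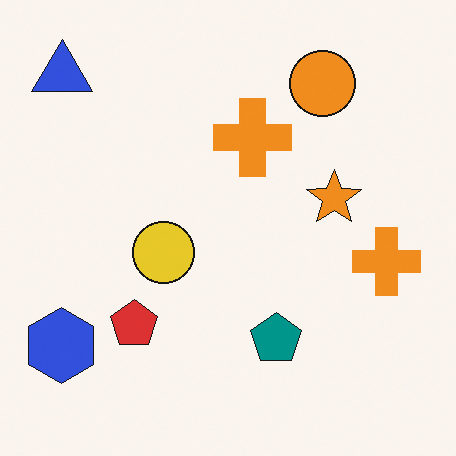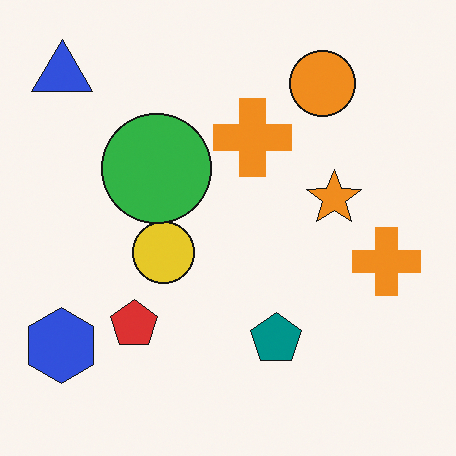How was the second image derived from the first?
The second image is the first overlaid with an additional green circle.

A green circle appears in the second image that is absent from the first.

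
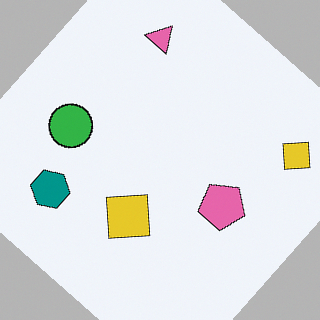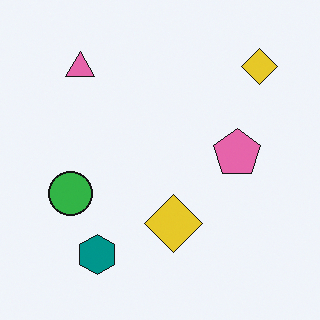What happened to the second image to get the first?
Rotated clockwise by a large amount — several tens of degrees.

Every shape is tilted by the same angle and the image corners show triangular fill wedges — a whole-image rotation by a non-right angle.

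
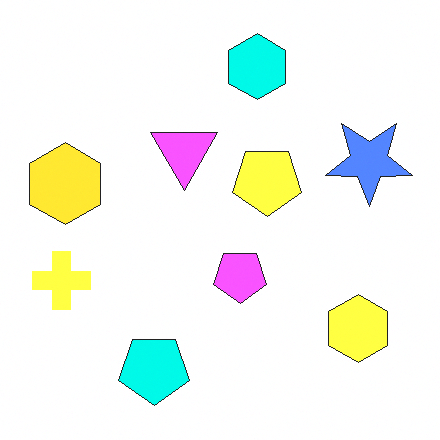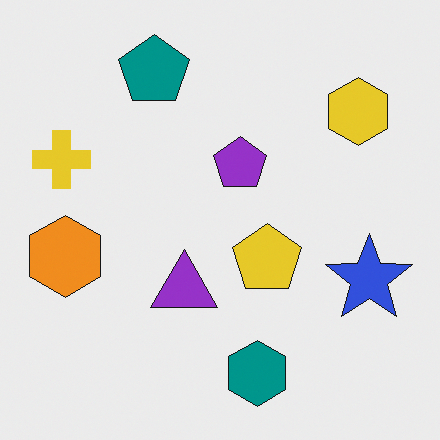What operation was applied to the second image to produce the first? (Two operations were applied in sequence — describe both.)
It was flipped vertically (top ↔ bottom), then substantially brightened.

The teal hexagon is in the bottom of the second image and the top of the first — shapes on opposite sides of the horizontal midline have swapped in a mirror flip. Every pixel — background and shapes alike — is uniformly brightened.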